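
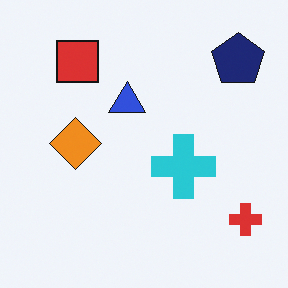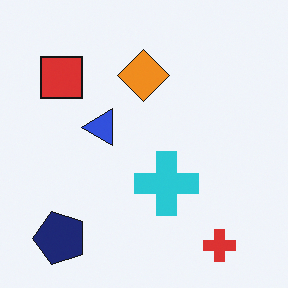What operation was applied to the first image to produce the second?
It was transposed (reflected across the top-left ↔ bottom-right diagonal).

Shapes have swapped their row and column positions — what was in the top-right is now in the bottom-left — a diagonal reflection.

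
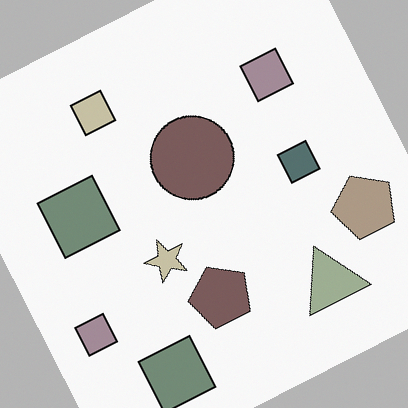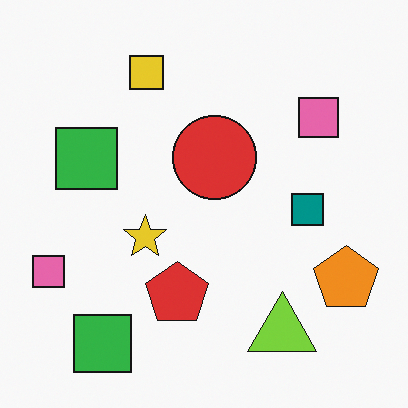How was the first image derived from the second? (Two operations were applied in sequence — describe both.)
It was rotated counter-clockwise by a moderate amount, then made much more muted (saturation change).

Every shape is tilted by the same angle and the image corners show triangular fill wedges — a whole-image rotation by a non-right angle. All colors are more muted and greyish — a global saturation change.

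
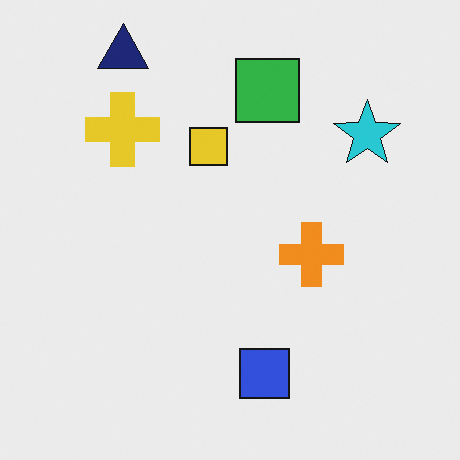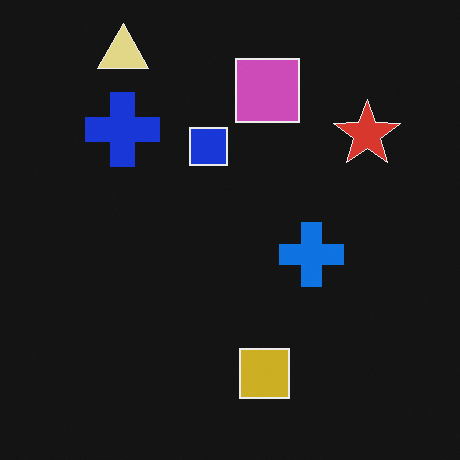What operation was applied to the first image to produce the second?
It was color-inverted (negative).

The light background has become dark and every shape's color is its complement — a photographic negative.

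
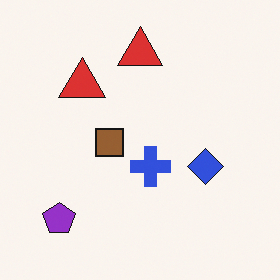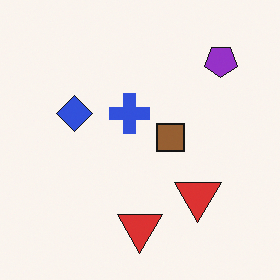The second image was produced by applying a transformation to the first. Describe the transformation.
The transformation is: rotated 180°.

The purple pentagon sits in the bottom-left of the first image and the top-right of the second — consistent with a whole-image 180° rotation.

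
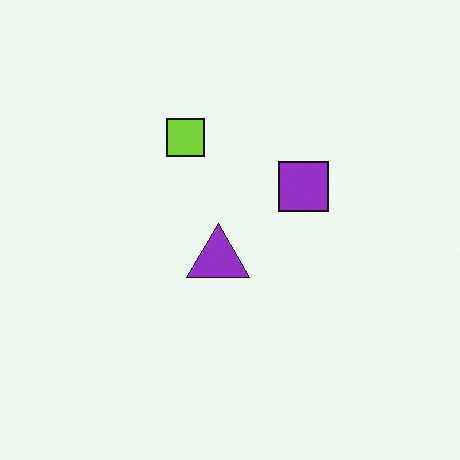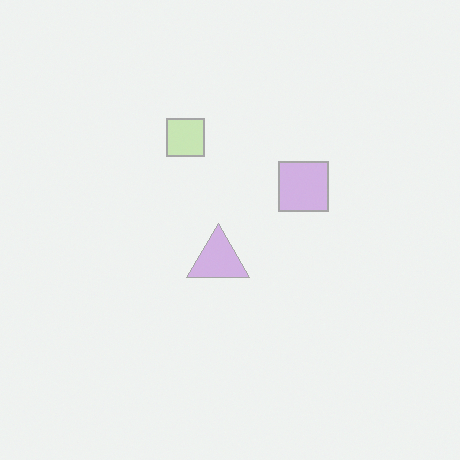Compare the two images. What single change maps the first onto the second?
This is the original image washed out (contrast reduced).

Tones are pushed toward mid-grey across the whole image — a global contrast change.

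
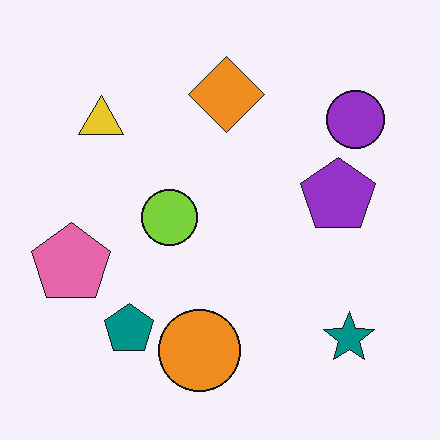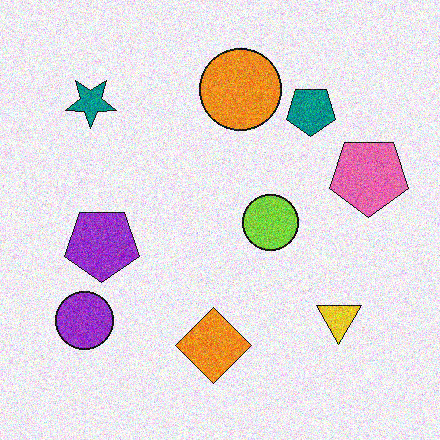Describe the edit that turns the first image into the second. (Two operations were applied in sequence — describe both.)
The second image is the first degraded with visible gaussian noise, then rotated 180°.

Random speckle covers the whole image, including the flat background. The teal star sits in the bottom-right of the first image and the top-left of the second — consistent with a whole-image 180° rotation.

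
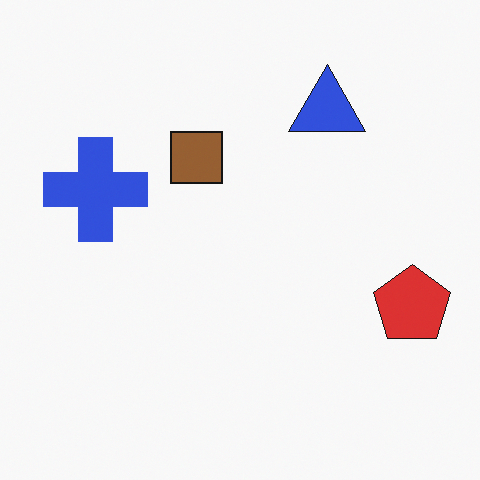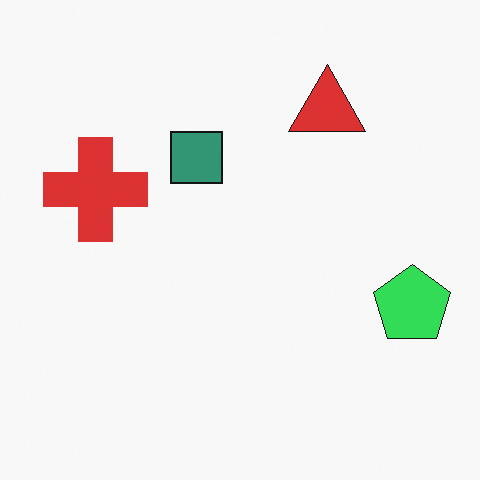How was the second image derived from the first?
The second image is the first hue-shifted noticeably.

Every shape's color has rotated by the same amount around the hue wheel — a uniform hue shift.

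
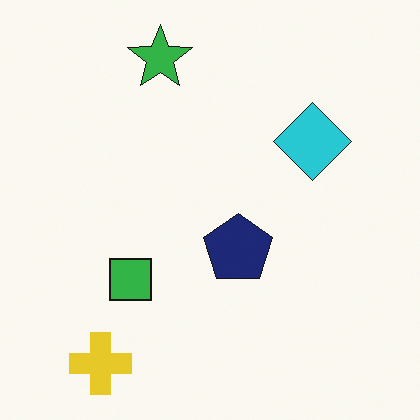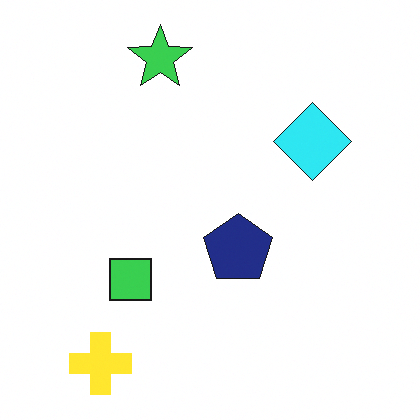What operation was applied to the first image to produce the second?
The transformation is: slightly brightened.

Every pixel — background and shapes alike — is uniformly brightened.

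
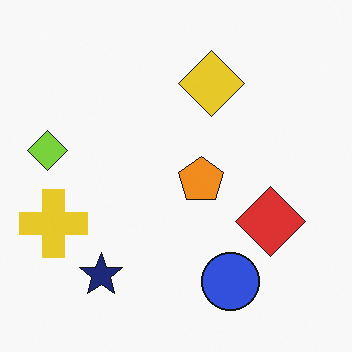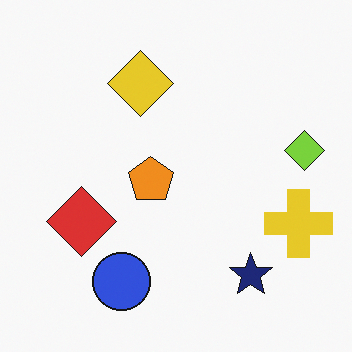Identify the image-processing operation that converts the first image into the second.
The image was flipped horizontally (left ↔ right).

The lime diamond is in the left of the first image and the right of the second — shapes on opposite sides of the vertical midline have swapped in a mirror flip.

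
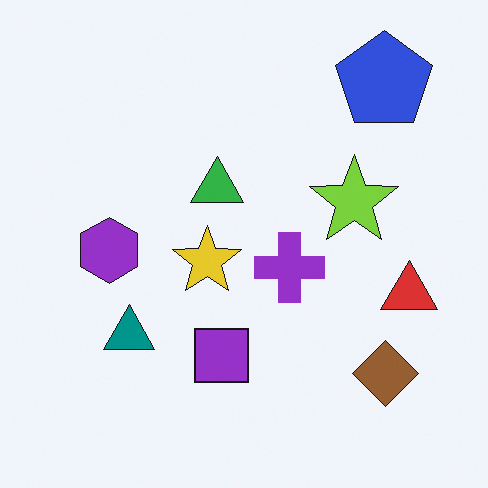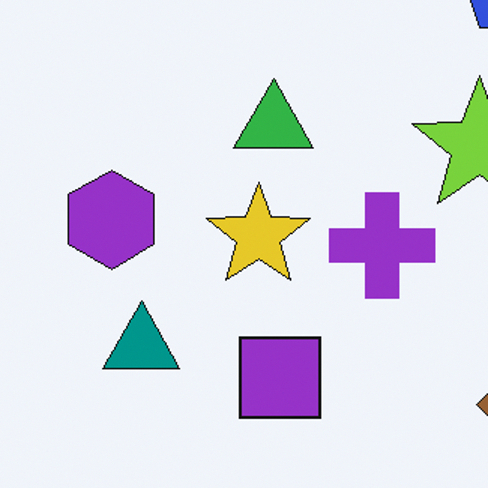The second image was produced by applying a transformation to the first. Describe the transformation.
This is the original image cropped to a modestly smaller region and rescaled.

The visible shapes are larger and the field of view is narrower; shapes near the original edges may be partly or wholly outside the frame — a crop-and-rescale.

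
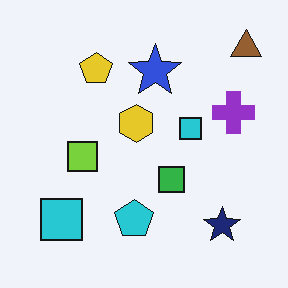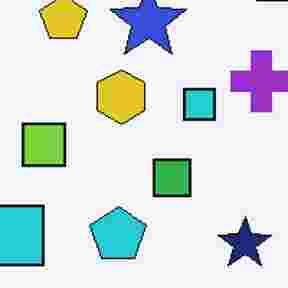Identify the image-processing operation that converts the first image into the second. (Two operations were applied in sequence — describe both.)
This is the original image cropped slightly and scaled back up, then degraded with heavy JPEG compression.

The visible shapes are larger and the field of view is narrower; shapes near the original edges may be partly or wholly outside the frame — a crop-and-rescale. Blocky 8×8 compression artifacts appear around shape edges and the flat background shows ringing — characteristic JPEG degradation.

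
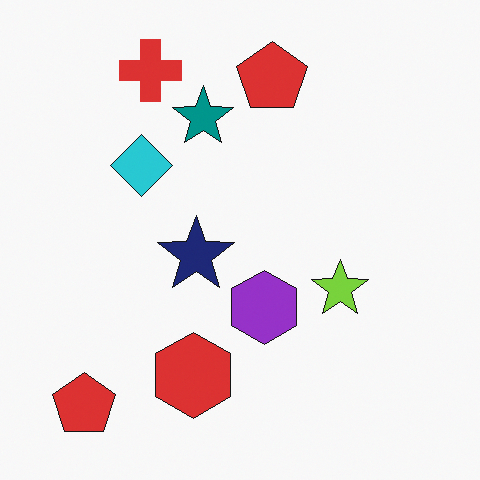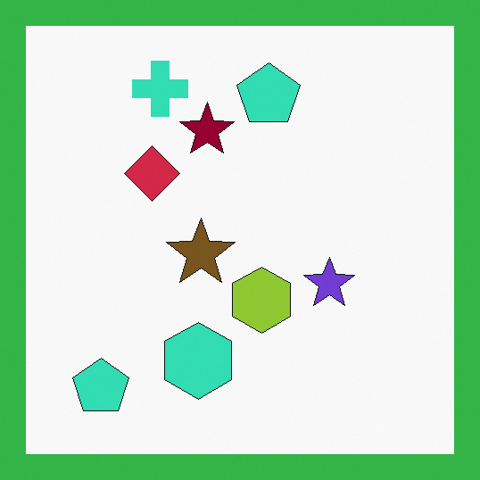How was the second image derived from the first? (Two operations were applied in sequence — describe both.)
It was hue-shifted by a large amount, then framed with a green border.

Every shape's color has rotated by the same amount around the hue wheel — a uniform hue shift. A solid green frame runs around the edge of the second image, with the content slightly shrunk inside it.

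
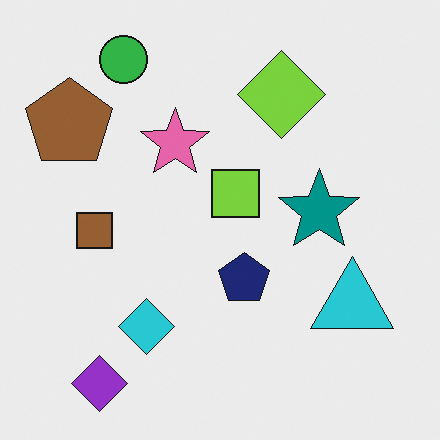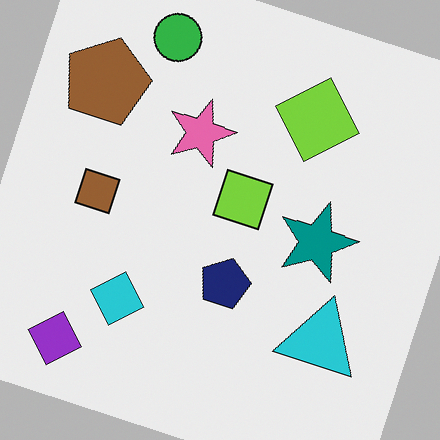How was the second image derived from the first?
It was rotated clockwise by a clearly visible amount.

Every shape is tilted by the same angle and the image corners show triangular fill wedges — a whole-image rotation by a non-right angle.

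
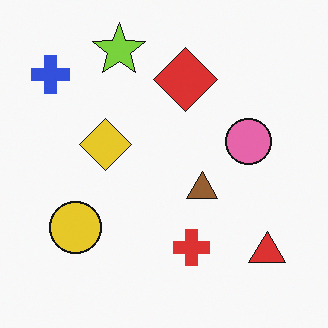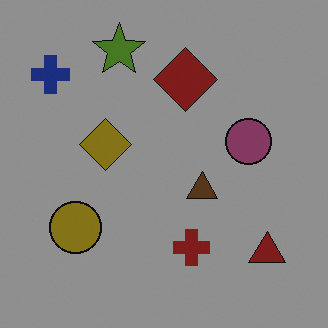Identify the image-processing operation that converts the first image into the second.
The image was noticeably darkened.

Every pixel — background and shapes alike — is uniformly darkened.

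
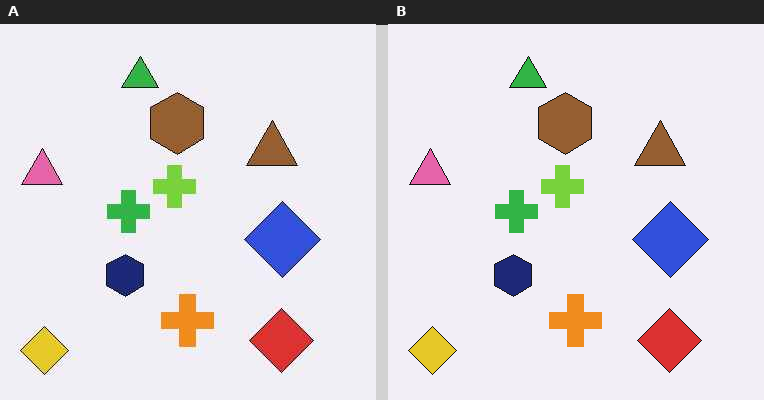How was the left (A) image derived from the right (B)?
The image was given moderate JPEG compression.

Blocky 8×8 compression artifacts appear around shape edges and the flat background shows ringing — characteristic JPEG degradation.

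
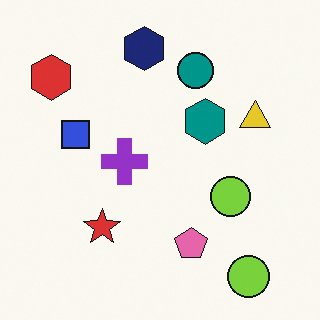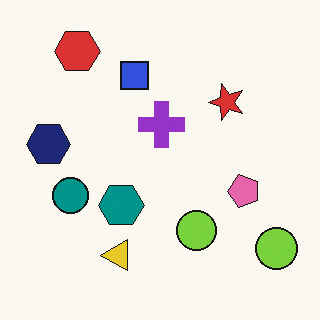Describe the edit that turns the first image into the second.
It was transposed (reflected across the top-left ↔ bottom-right diagonal).

Shapes have swapped their row and column positions — what was in the top-right is now in the bottom-left — a diagonal reflection.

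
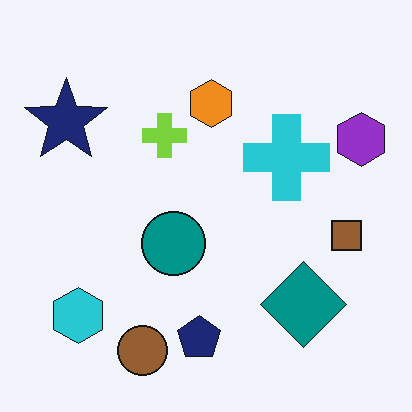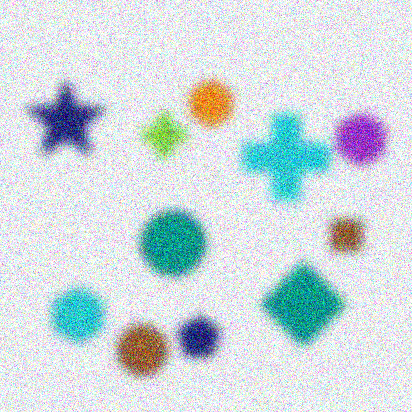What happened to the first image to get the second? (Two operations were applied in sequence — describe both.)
It was strongly gaussian-blurred, then degraded with a thick layer of grain.

Shape edges and outlines are uniformly softened across the whole image. Random speckle covers the whole image, including the flat background.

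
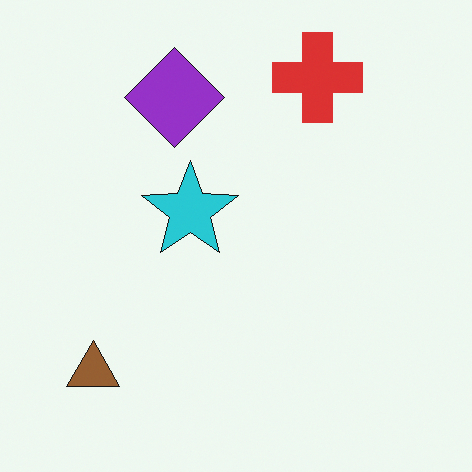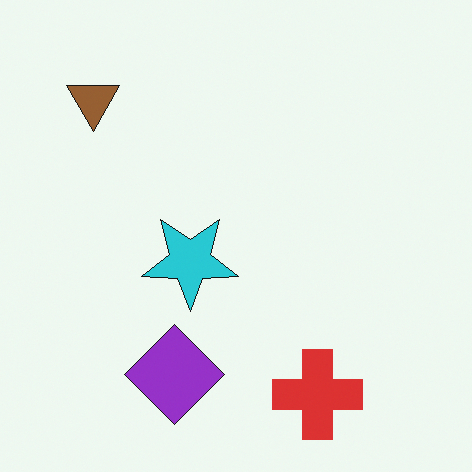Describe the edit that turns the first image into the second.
It was flipped vertically (top ↔ bottom).

The red cross is in the top-right of the first image and the bottom-right of the second — shapes on opposite sides of the horizontal midline have swapped in a mirror flip.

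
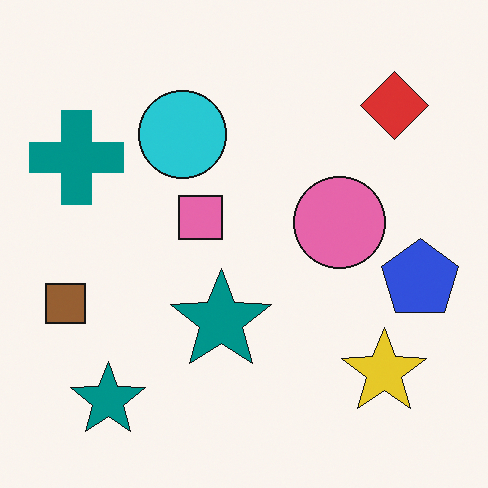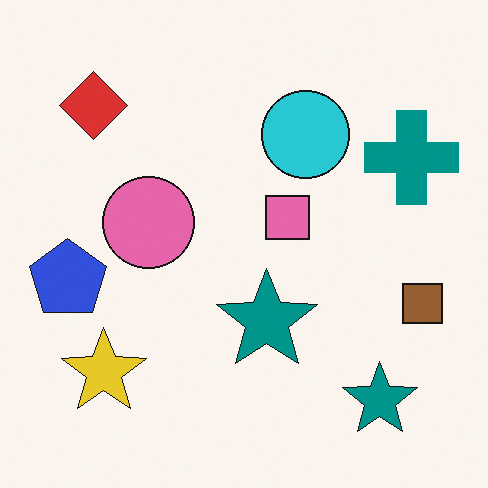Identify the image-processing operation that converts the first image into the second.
The second image is the first flipped horizontally (left ↔ right).

The brown square is in the left of the first image and the right of the second — shapes on opposite sides of the vertical midline have swapped in a mirror flip.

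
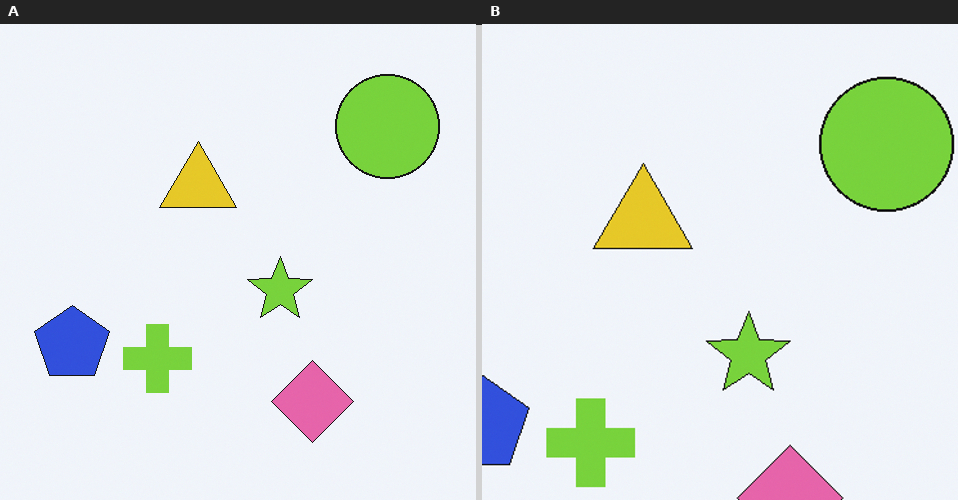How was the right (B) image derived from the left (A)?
It was cropped slightly and scaled back up.

The visible shapes are larger and the field of view is narrower; shapes near the original edges may be partly or wholly outside the frame — a crop-and-rescale.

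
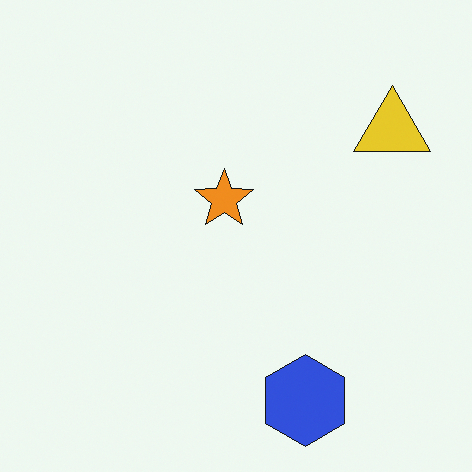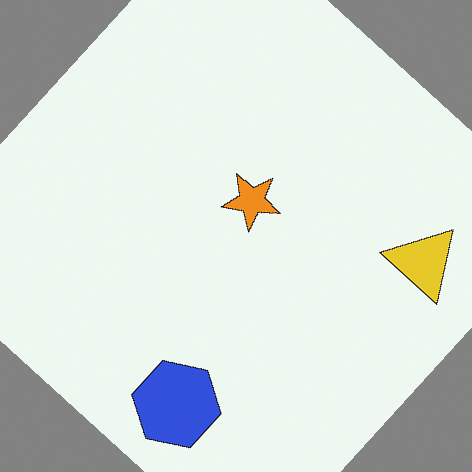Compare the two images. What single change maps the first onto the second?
The image was rotated clockwise by a large amount — several tens of degrees.

Every shape is tilted by the same angle and the image corners show triangular fill wedges — a whole-image rotation by a non-right angle.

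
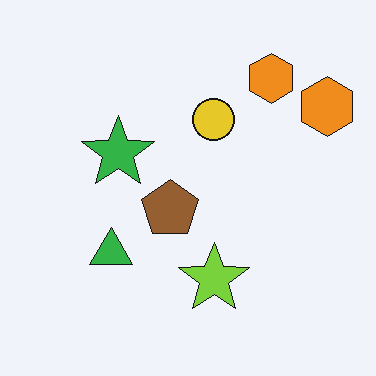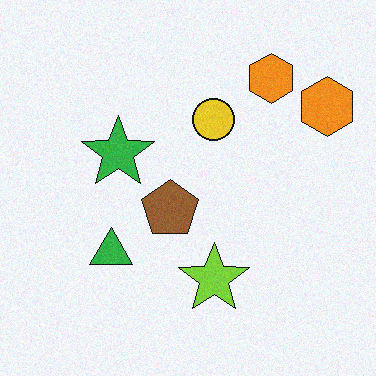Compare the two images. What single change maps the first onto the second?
It was degraded with a light layer of grain.

Random speckle covers the whole image, including the flat background.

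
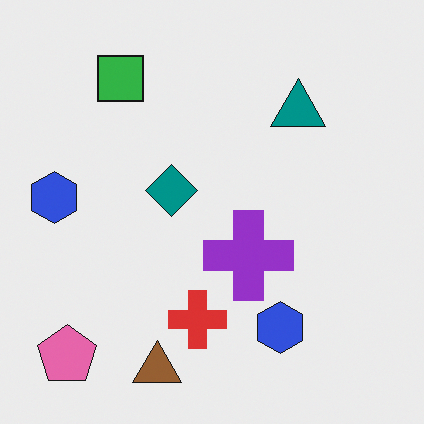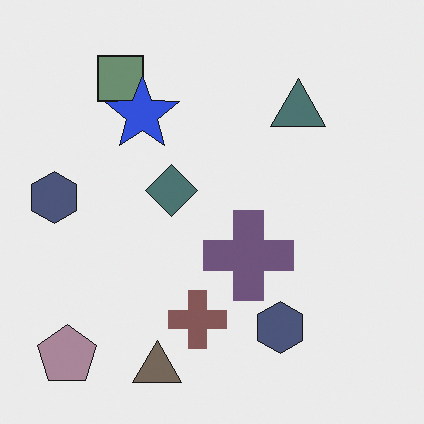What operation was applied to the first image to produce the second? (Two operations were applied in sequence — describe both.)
The image was made much more muted (saturation change), then overlaid with an additional blue star.

All colors are more muted and greyish — a global saturation change. A blue star appears in the second image that is absent from the first.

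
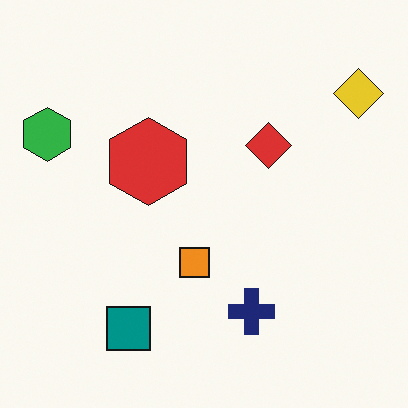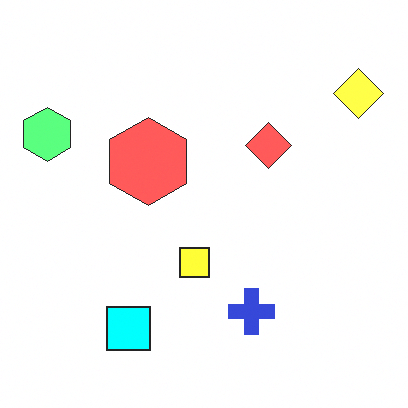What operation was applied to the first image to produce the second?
Substantially brightened.

Every pixel — background and shapes alike — is uniformly brightened.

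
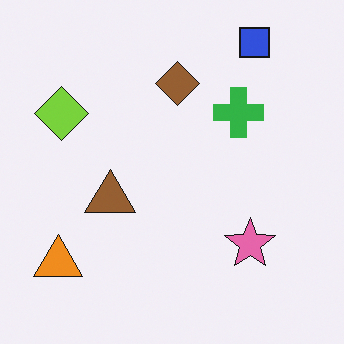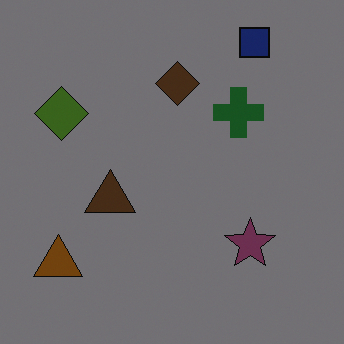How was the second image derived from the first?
The image was substantially darkened.

Every pixel — background and shapes alike — is uniformly darkened.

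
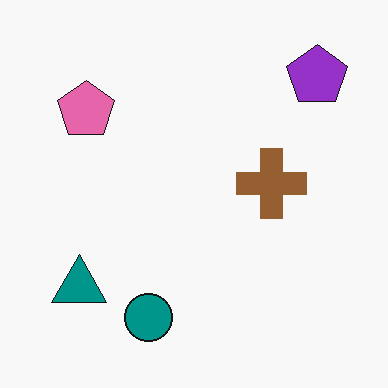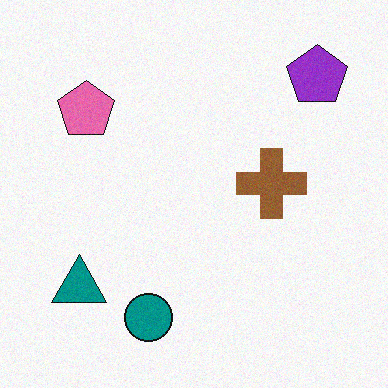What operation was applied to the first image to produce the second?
This is the original image degraded with a light layer of grain.

Random speckle covers the whole image, including the flat background.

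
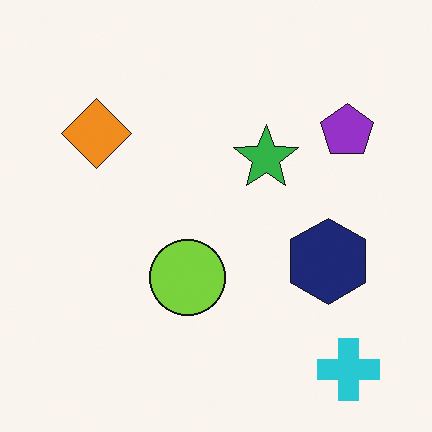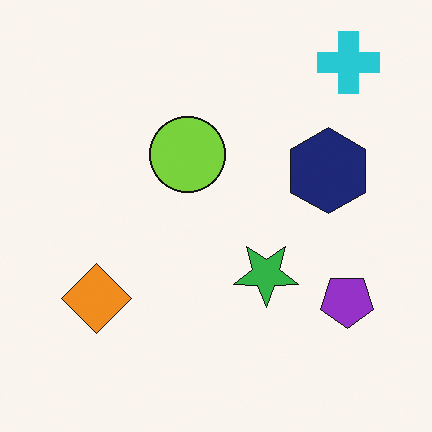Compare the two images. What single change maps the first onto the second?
The transformation is: flipped vertically (top ↔ bottom).

The cyan cross is in the bottom-right of the first image and the top-right of the second — shapes on opposite sides of the horizontal midline have swapped in a mirror flip.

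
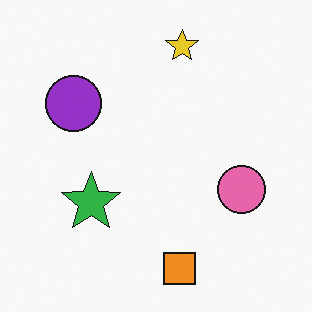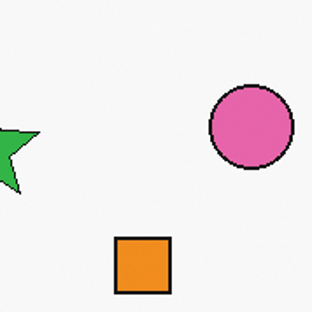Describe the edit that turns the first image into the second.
The transformation is: cropped to a noticeably smaller region and rescaled.

The visible shapes are larger and the field of view is narrower; shapes near the original edges may be partly or wholly outside the frame — a crop-and-rescale.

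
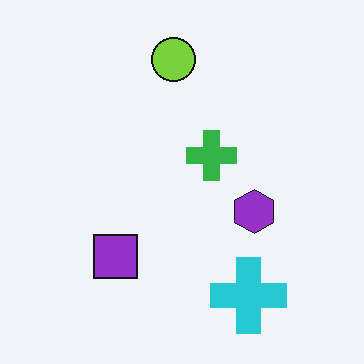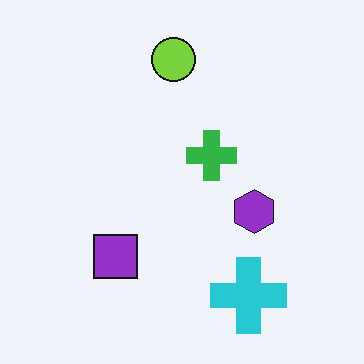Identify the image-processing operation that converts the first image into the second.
It was JPEG-compressed with visible artifacts.

Blocky 8×8 compression artifacts appear around shape edges and the flat background shows ringing — characteristic JPEG degradation.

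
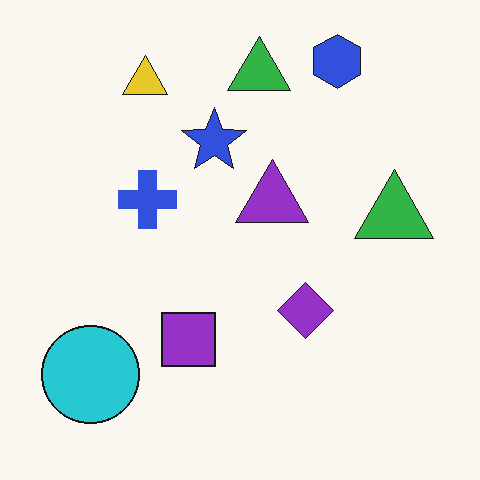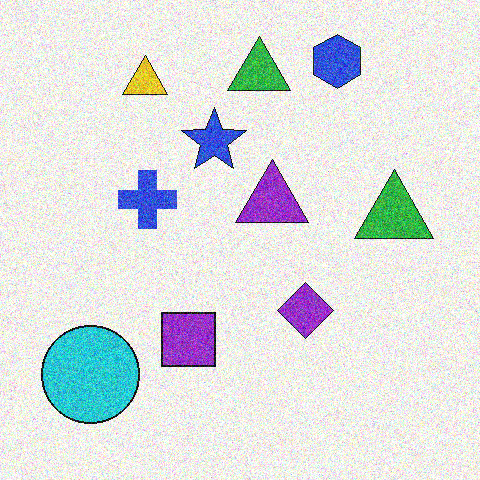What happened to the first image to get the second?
The image was degraded with heavy additive noise.

Random speckle covers the whole image, including the flat background.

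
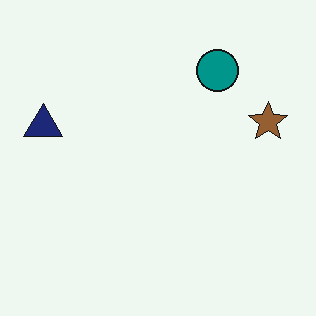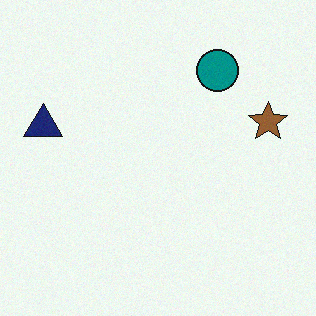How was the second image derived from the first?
This is the original image degraded with light additive noise.

Random speckle covers the whole image, including the flat background.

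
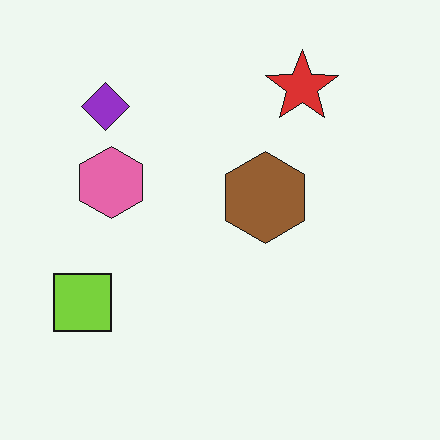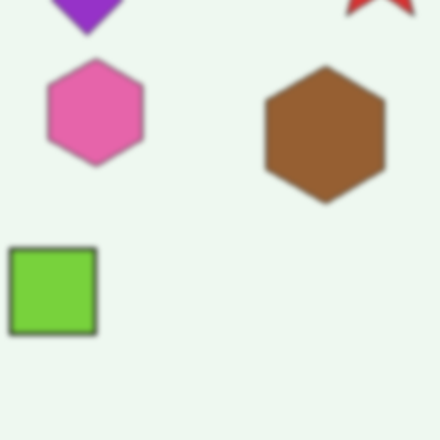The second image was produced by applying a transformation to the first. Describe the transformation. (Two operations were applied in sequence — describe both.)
Lightly blurred, then cropped to a modestly smaller region and rescaled.

Shape edges and outlines are uniformly softened across the whole image. The visible shapes are larger and the field of view is narrower; shapes near the original edges may be partly or wholly outside the frame — a crop-and-rescale.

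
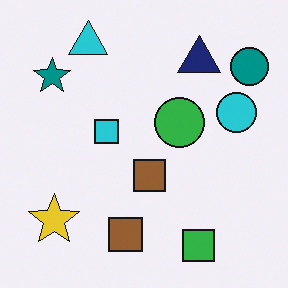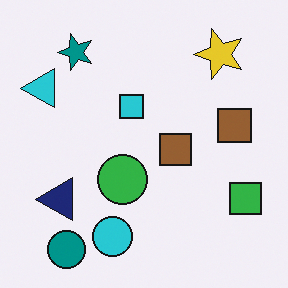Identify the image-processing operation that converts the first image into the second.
This is the original image transposed (reflected across the top-left ↔ bottom-right diagonal).

Shapes have swapped their row and column positions — what was in the top-right is now in the bottom-left — a diagonal reflection.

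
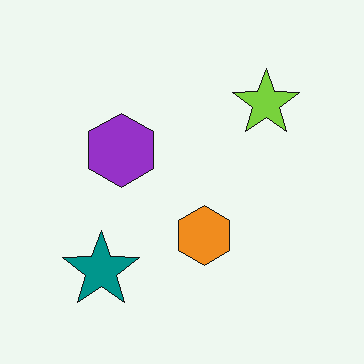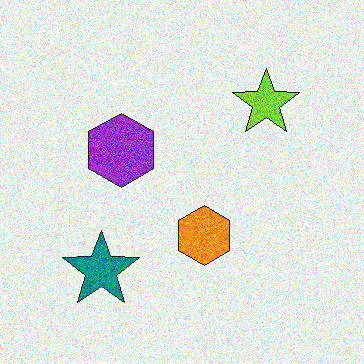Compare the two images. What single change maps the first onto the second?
It was degraded with heavy additive noise.

Random speckle covers the whole image, including the flat background.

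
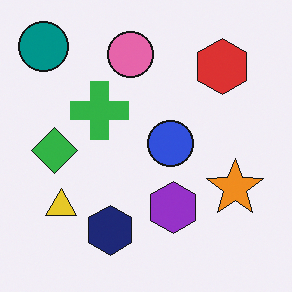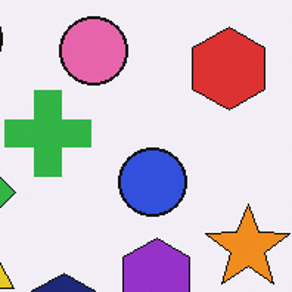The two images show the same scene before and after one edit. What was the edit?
The second image is the first cropped slightly and scaled back up.

The visible shapes are larger and the field of view is narrower; shapes near the original edges may be partly or wholly outside the frame — a crop-and-rescale.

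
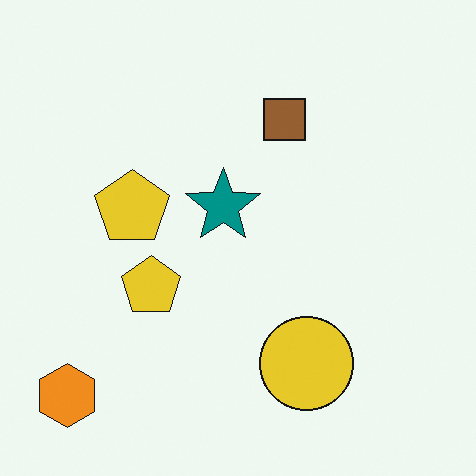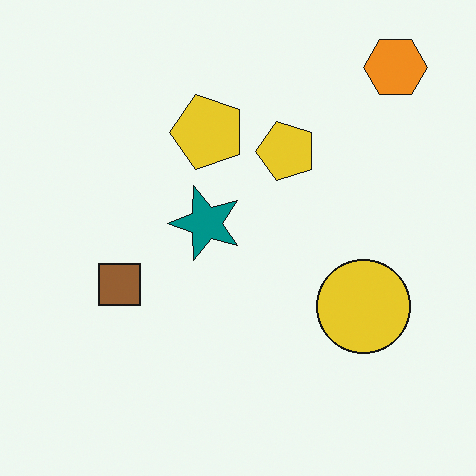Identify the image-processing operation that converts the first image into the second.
It was transposed (reflected across the top-left ↔ bottom-right diagonal).

Shapes have swapped their row and column positions — what was in the top-right is now in the bottom-left — a diagonal reflection.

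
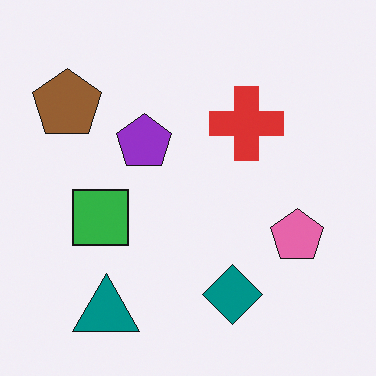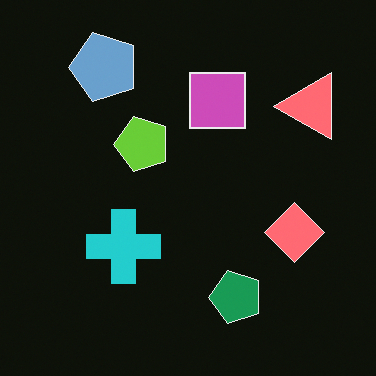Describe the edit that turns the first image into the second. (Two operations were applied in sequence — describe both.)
The transformation is: color-inverted (negative), then transposed (reflected across the top-left ↔ bottom-right diagonal).

The light background has become dark and every shape's color is its complement — a photographic negative. Shapes have swapped their row and column positions — what was in the top-right is now in the bottom-left — a diagonal reflection.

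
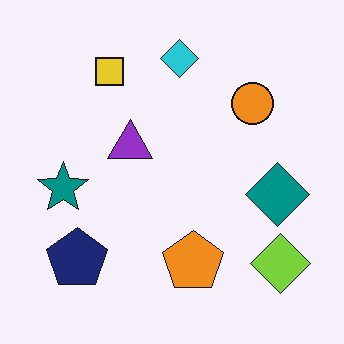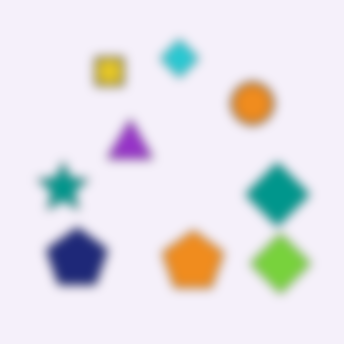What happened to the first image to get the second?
This is the original image strongly gaussian-blurred.

Shape edges and outlines are uniformly softened across the whole image.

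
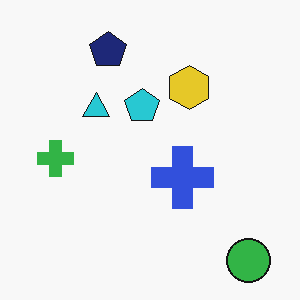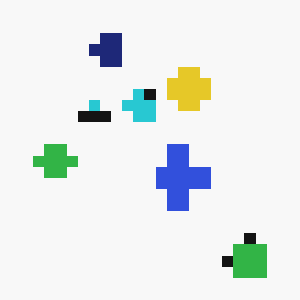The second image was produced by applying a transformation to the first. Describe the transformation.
The second image is the first heavily pixelated into large blocks.

Shapes are reduced to large square blocks; fine edges and outlines are lost — a downscale-then-upscale (mosaic) effect.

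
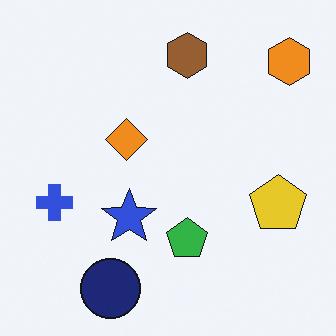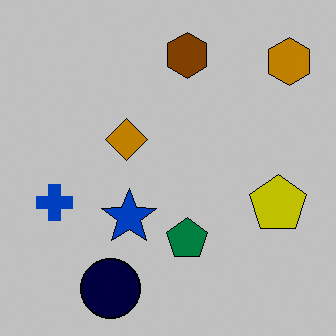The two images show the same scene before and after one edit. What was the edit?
The second image is the first heavily posterized to just a handful of flat colors.

Each flat color has snapped to a coarser quantized level — most visibly, the near-white background has dropped to a flat grey.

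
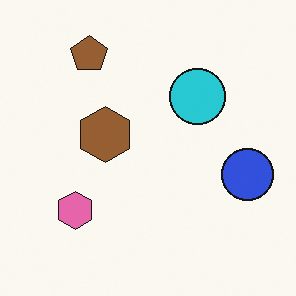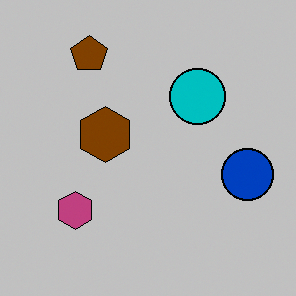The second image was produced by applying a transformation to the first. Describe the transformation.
The second image is the first aggressively posterized.

Each flat color has snapped to a coarser quantized level — most visibly, the near-white background has dropped to a flat grey.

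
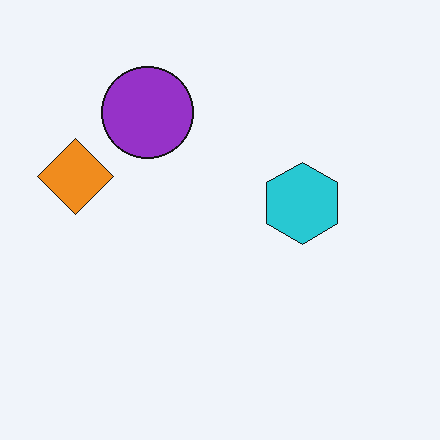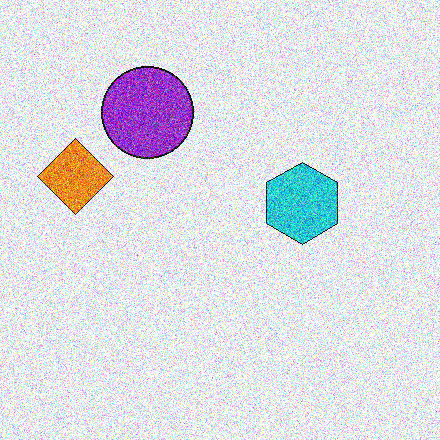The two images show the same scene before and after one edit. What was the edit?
The second image is the first degraded with heavy additive noise.

Random speckle covers the whole image, including the flat background.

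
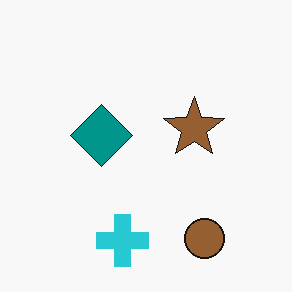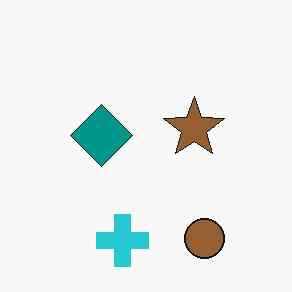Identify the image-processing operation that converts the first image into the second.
It was JPEG-compressed with visible artifacts.

Blocky 8×8 compression artifacts appear around shape edges and the flat background shows ringing — characteristic JPEG degradation.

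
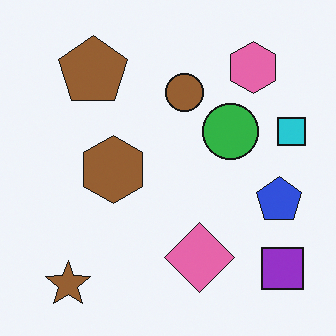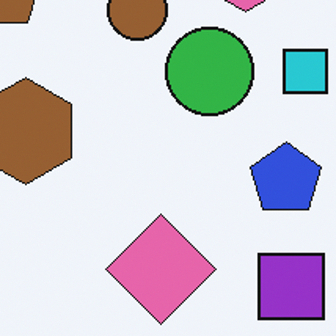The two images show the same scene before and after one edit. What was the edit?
The transformation is: cropped to a modestly smaller region and rescaled.

The visible shapes are larger and the field of view is narrower; shapes near the original edges may be partly or wholly outside the frame — a crop-and-rescale.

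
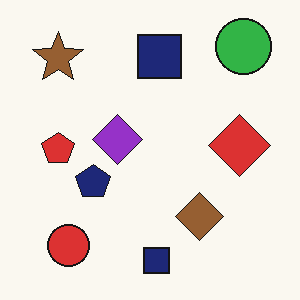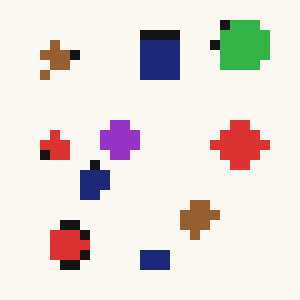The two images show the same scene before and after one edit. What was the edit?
This is the original image heavily pixelated into large blocks.

Shapes are reduced to large square blocks; fine edges and outlines are lost — a downscale-then-upscale (mosaic) effect.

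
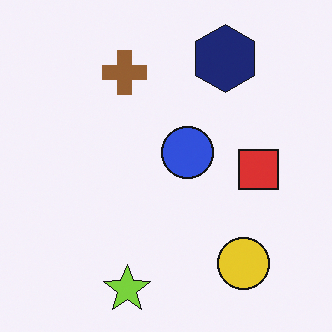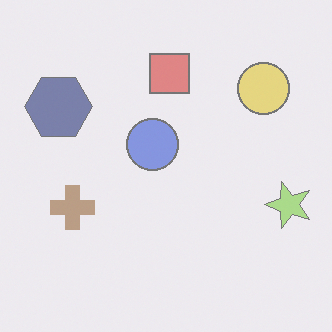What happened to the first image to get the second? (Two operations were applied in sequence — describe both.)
It was washed out (contrast reduced), then rotated 90° counter-clockwise.

Tones are pushed toward mid-grey across the whole image — a global contrast change. The lime star sits in the bottom of the first image and the right of the second — consistent with a whole-image 90° counter-clockwise rotation.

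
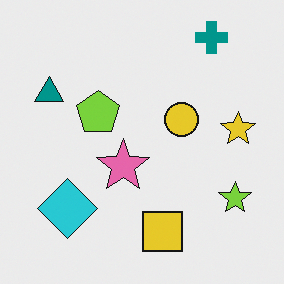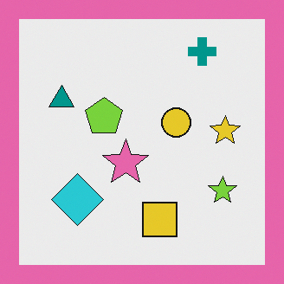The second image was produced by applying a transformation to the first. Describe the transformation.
The transformation is: framed with a pink border.

A solid pink frame runs around the edge of the second image, with the content slightly shrunk inside it.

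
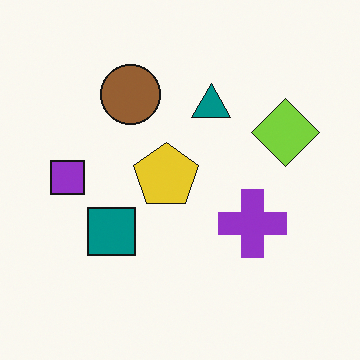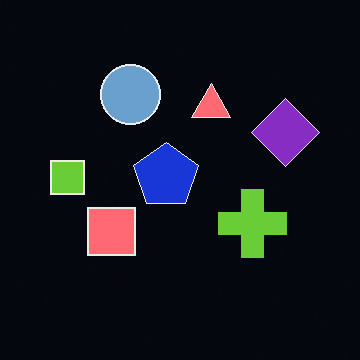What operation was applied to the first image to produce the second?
The image was color-inverted (negative).

The light background has become dark and every shape's color is its complement — a photographic negative.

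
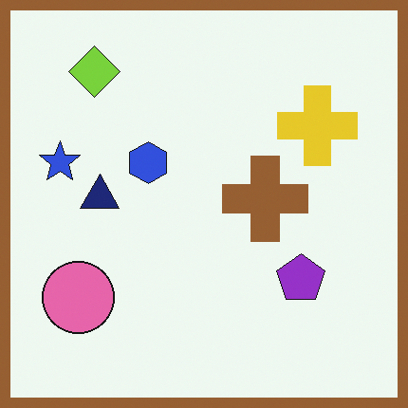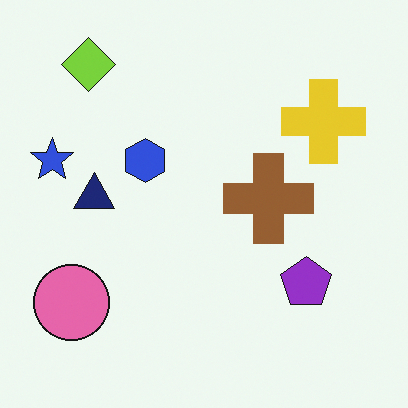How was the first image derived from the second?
The image was framed with a brown border.

A solid brown frame runs around the edge of the first image, with the content slightly shrunk inside it.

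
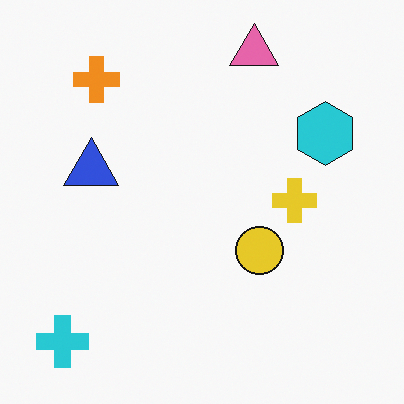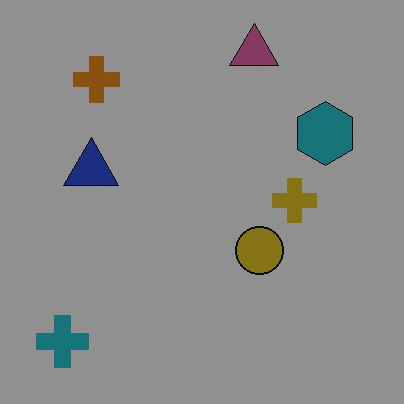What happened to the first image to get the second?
Noticeably darkened.

Every pixel — background and shapes alike — is uniformly darkened.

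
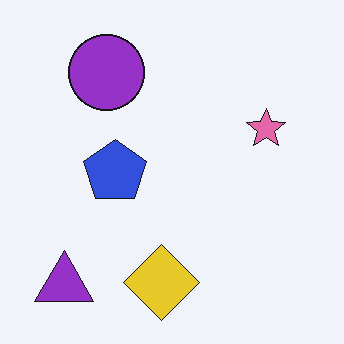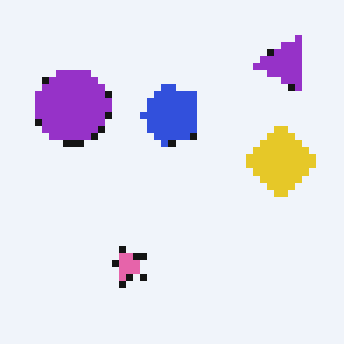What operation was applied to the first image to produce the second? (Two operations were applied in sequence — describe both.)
It was transposed (reflected across the top-left ↔ bottom-right diagonal), then moderately pixelated.

Shapes have swapped their row and column positions — what was in the top-right is now in the bottom-left — a diagonal reflection. Shapes are reduced to large square blocks; fine edges and outlines are lost — a downscale-then-upscale (mosaic) effect.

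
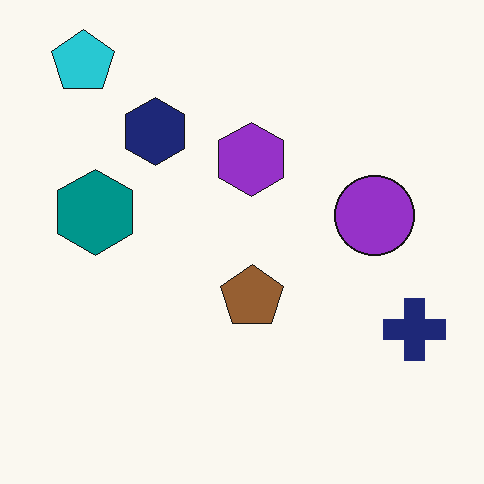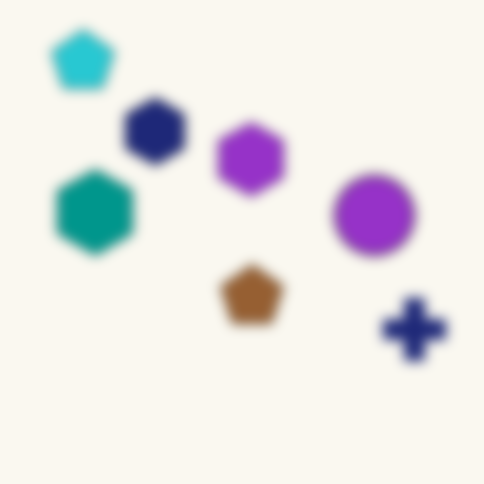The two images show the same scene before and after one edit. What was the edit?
The image was heavily blurred.

Shape edges and outlines are uniformly softened across the whole image.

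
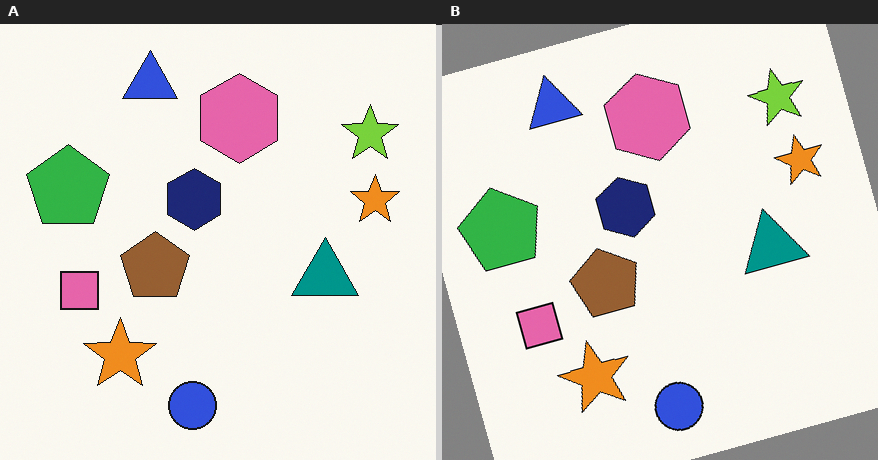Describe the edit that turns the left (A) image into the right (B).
It was rotated counter-clockwise by a moderate amount.

Every shape is tilted by the same angle and the image corners show triangular fill wedges — a whole-image rotation by a non-right angle.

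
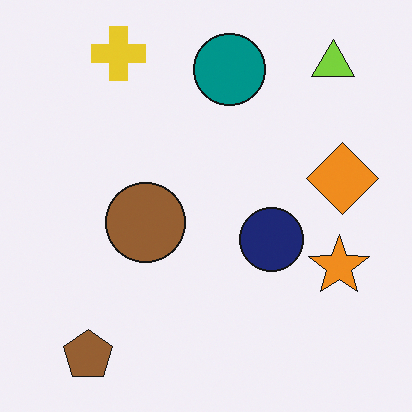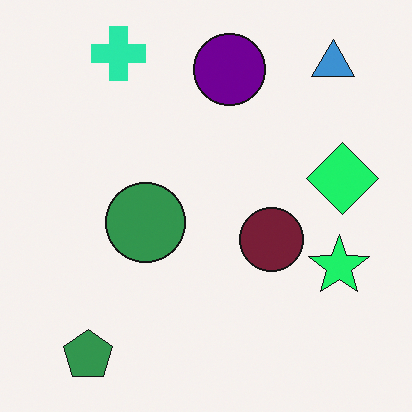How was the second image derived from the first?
This is the original image hue-shifted by a moderate amount.

Every shape's color has rotated by the same amount around the hue wheel — a uniform hue shift.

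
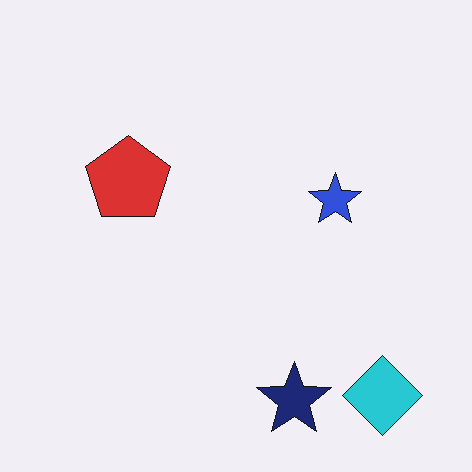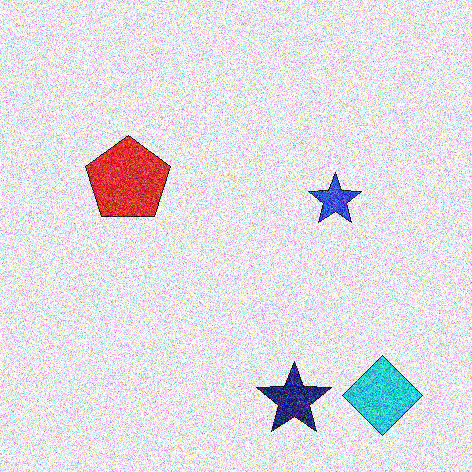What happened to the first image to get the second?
Degraded with strong gaussian noise.

Random speckle covers the whole image, including the flat background.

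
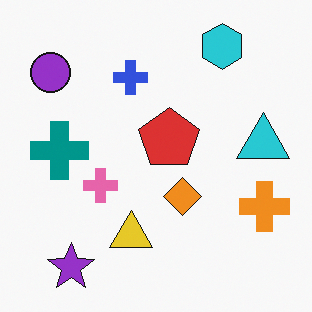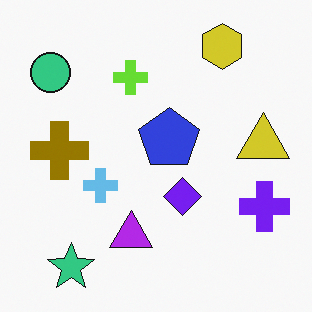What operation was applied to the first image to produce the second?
It was hue-shifted by a large amount.

Every shape's color has rotated by the same amount around the hue wheel — a uniform hue shift.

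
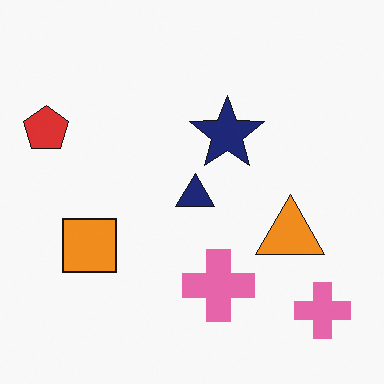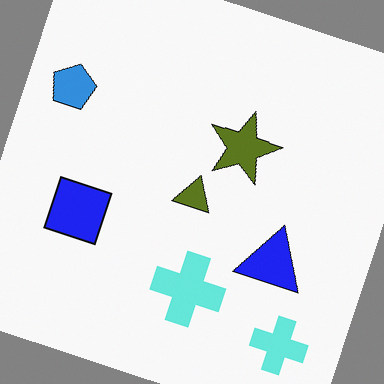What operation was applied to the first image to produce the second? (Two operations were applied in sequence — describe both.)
The image was hue-shifted through roughly half the color wheel, then rotated clockwise by a clearly visible amount.

Every shape's color has rotated by the same amount around the hue wheel — a uniform hue shift. Every shape is tilted by the same angle and the image corners show triangular fill wedges — a whole-image rotation by a non-right angle.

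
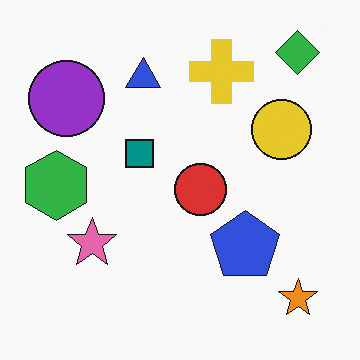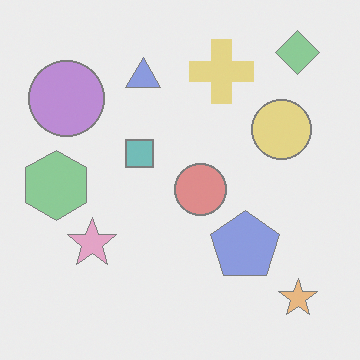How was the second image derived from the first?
Given much lower contrast.

Tones are pushed toward mid-grey across the whole image — a global contrast change.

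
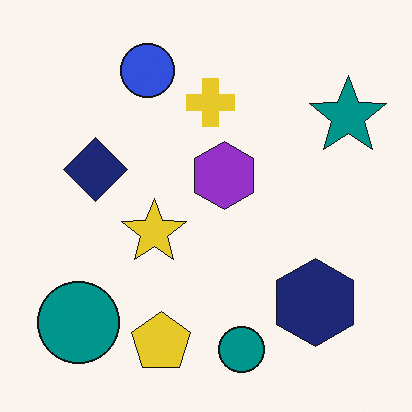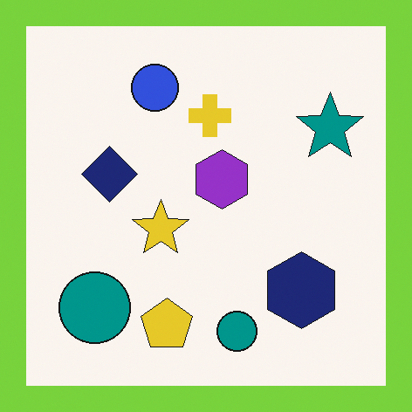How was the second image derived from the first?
It was framed with a lime border.

A solid lime frame runs around the edge of the second image, with the content slightly shrunk inside it.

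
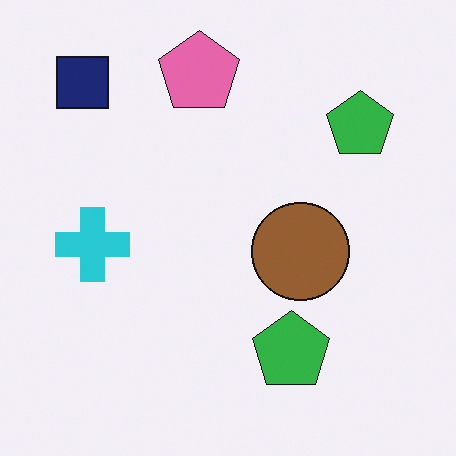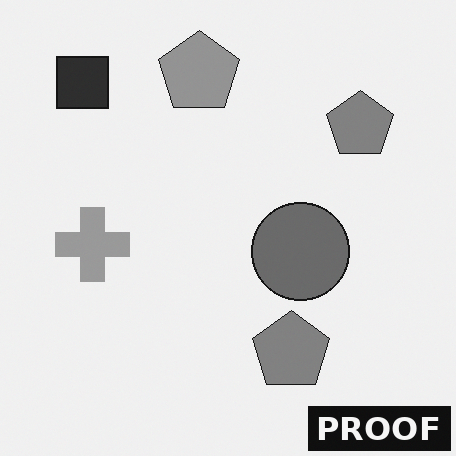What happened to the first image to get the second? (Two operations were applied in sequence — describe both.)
The image was converted to grayscale, then watermarked with the text "PROOF" in the lower-right corner.

All color is removed — every shape is now a shade of grey. A dark label reading "PROOF" appears in the lower-right corner.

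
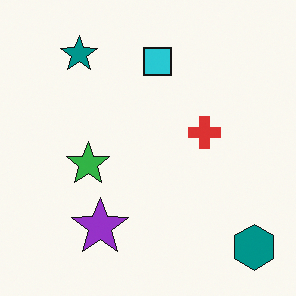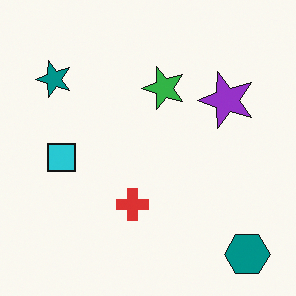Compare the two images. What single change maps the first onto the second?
This is the original image transposed (reflected across the top-left ↔ bottom-right diagonal).

Shapes have swapped their row and column positions — what was in the top-right is now in the bottom-left — a diagonal reflection.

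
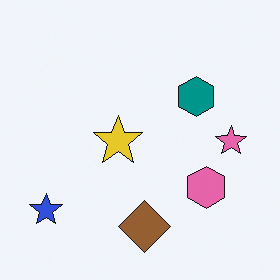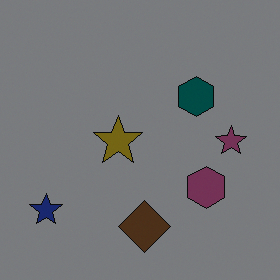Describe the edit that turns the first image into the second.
Noticeably darkened.

Every pixel — background and shapes alike — is uniformly darkened.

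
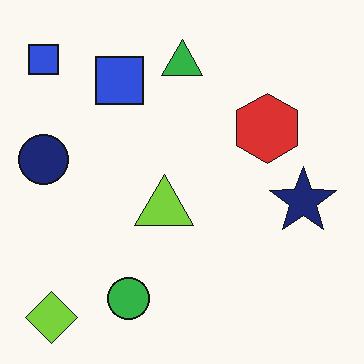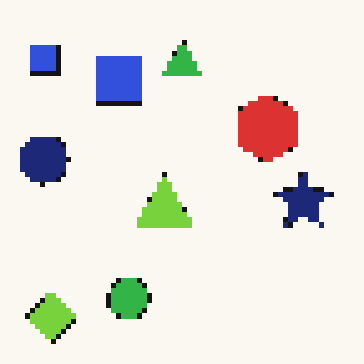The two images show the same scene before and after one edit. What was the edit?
This is the original image mildly pixelated.

Shapes are reduced to large square blocks; fine edges and outlines are lost — a downscale-then-upscale (mosaic) effect.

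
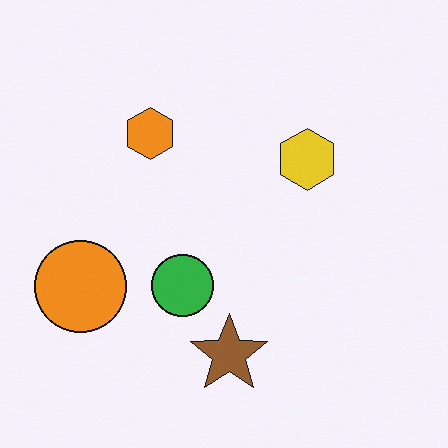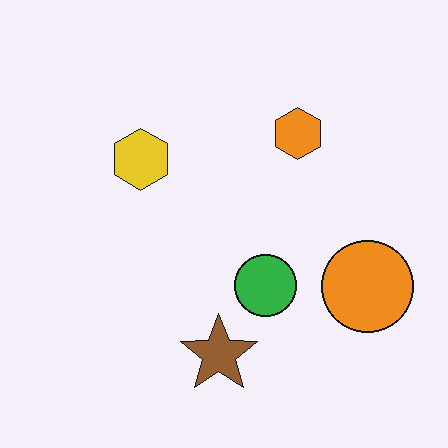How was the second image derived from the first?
The transformation is: flipped horizontally (left ↔ right).

The orange circle is in the left of the first image and the right of the second — shapes on opposite sides of the vertical midline have swapped in a mirror flip.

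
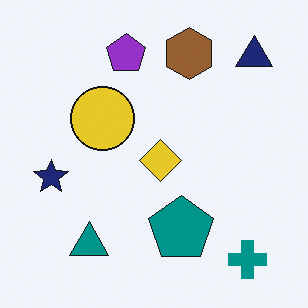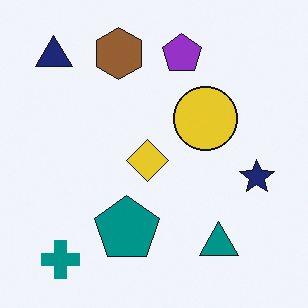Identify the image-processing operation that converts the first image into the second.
This is the original image flipped horizontally (left ↔ right).

The navy star is in the left of the first image and the right of the second — shapes on opposite sides of the vertical midline have swapped in a mirror flip.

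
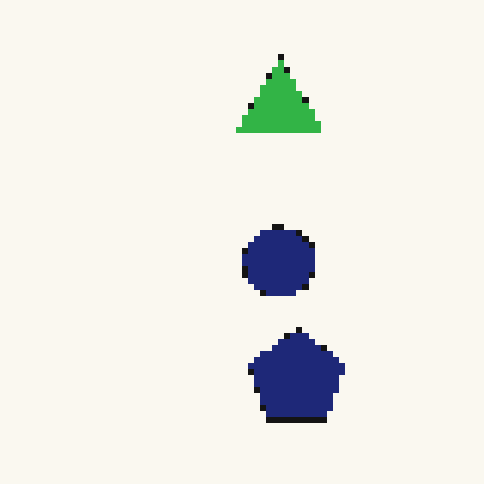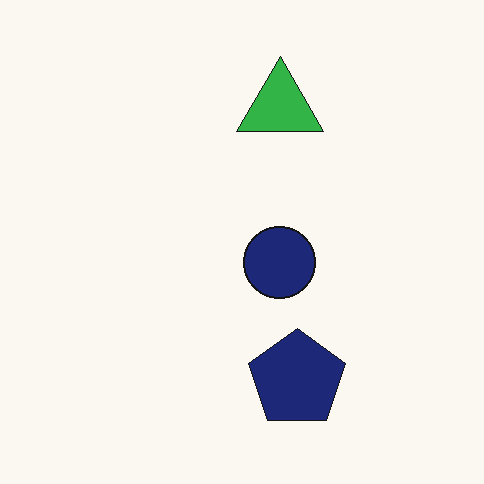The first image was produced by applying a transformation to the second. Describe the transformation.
The first image is the second moderately pixelated.

Shapes are reduced to large square blocks; fine edges and outlines are lost — a downscale-then-upscale (mosaic) effect.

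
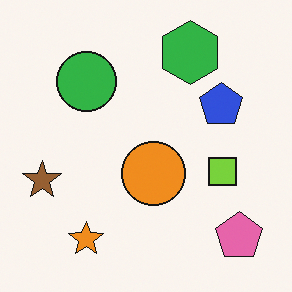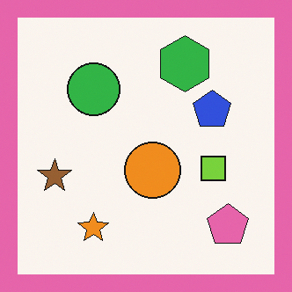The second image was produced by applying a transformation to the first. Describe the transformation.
Framed with a pink border.

A solid pink frame runs around the edge of the second image, with the content slightly shrunk inside it.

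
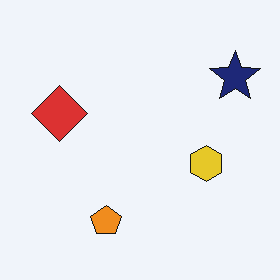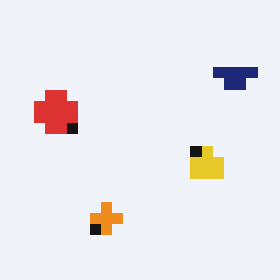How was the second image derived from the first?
This is the original image coarsely pixelated.

Shapes are reduced to large square blocks; fine edges and outlines are lost — a downscale-then-upscale (mosaic) effect.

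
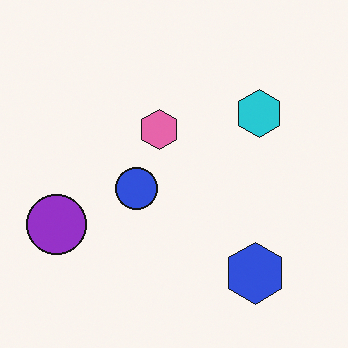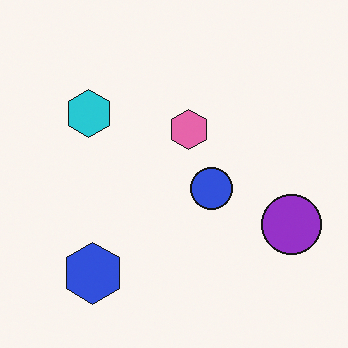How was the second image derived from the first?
The second image is the first flipped horizontally (left ↔ right).

The purple circle is in the left of the first image and the right of the second — shapes on opposite sides of the vertical midline have swapped in a mirror flip.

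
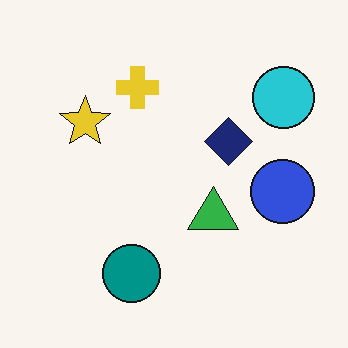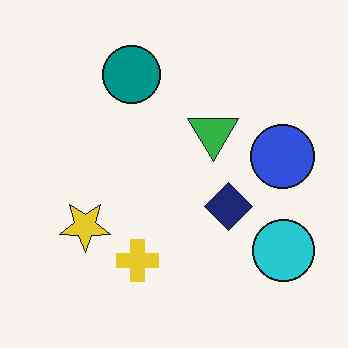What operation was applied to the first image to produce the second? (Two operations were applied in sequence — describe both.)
The image was flipped vertically (top ↔ bottom), then given moderate JPEG compression.

The teal circle is in the bottom of the first image and the top of the second — shapes on opposite sides of the horizontal midline have swapped in a mirror flip. Blocky 8×8 compression artifacts appear around shape edges and the flat background shows ringing — characteristic JPEG degradation.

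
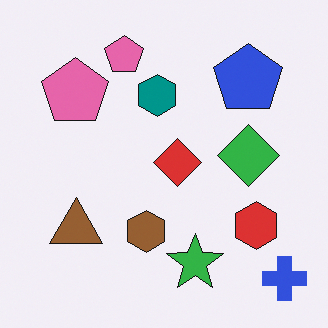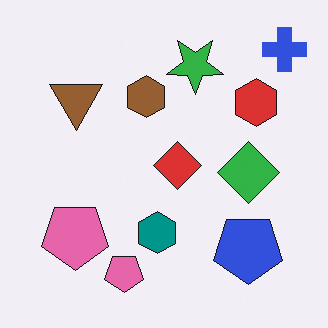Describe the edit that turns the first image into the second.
It was flipped vertically (top ↔ bottom).

The blue cross is in the bottom-right of the first image and the top-right of the second — shapes on opposite sides of the horizontal midline have swapped in a mirror flip.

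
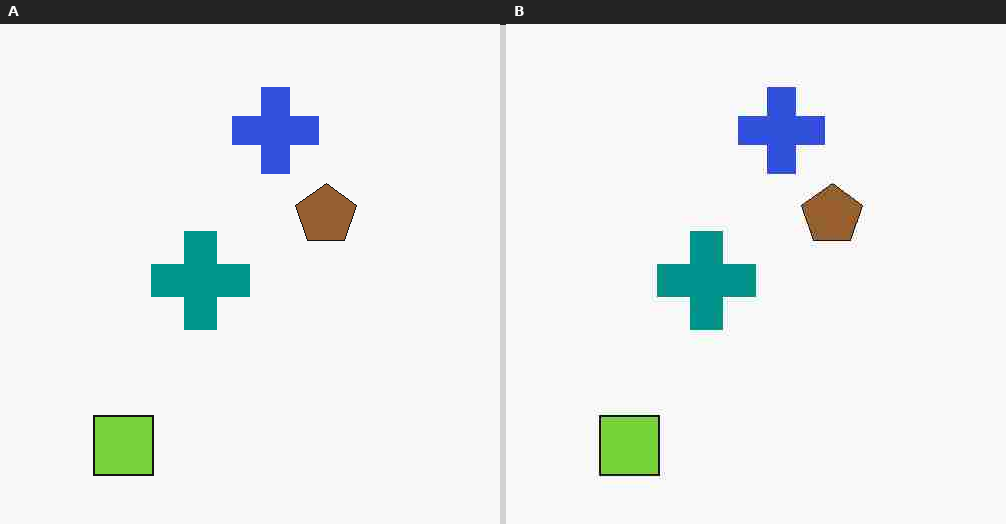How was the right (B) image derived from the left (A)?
The transformation is: degraded with heavy JPEG compression.

Blocky 8×8 compression artifacts appear around shape edges and the flat background shows ringing — characteristic JPEG degradation.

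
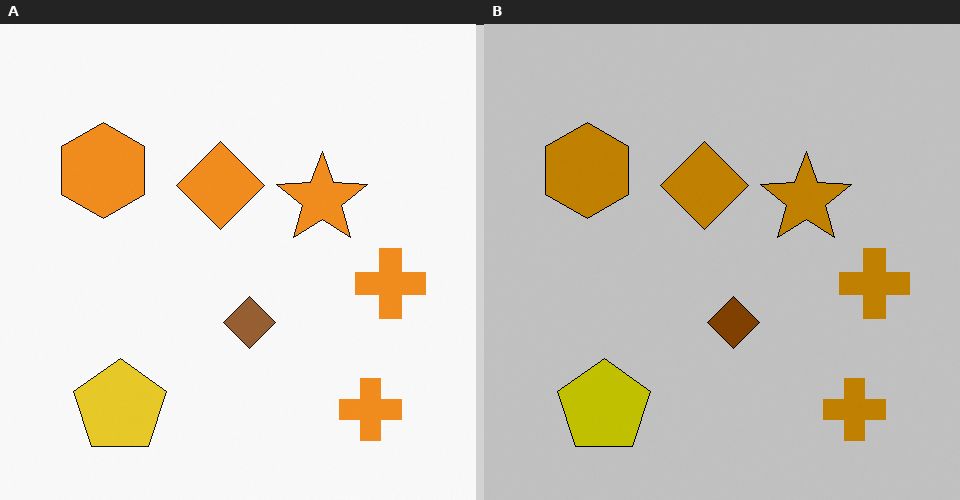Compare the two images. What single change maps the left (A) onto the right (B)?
The transformation is: aggressively posterized.

Each flat color has snapped to a coarser quantized level — most visibly, the near-white background has dropped to a flat grey.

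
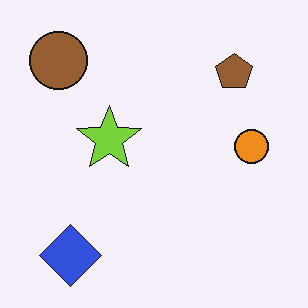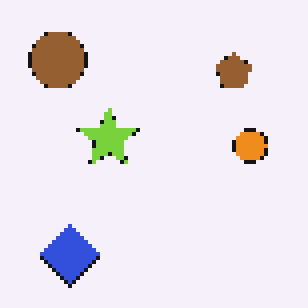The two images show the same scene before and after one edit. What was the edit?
The second image is the first mildly pixelated.

Shapes are reduced to large square blocks; fine edges and outlines are lost — a downscale-then-upscale (mosaic) effect.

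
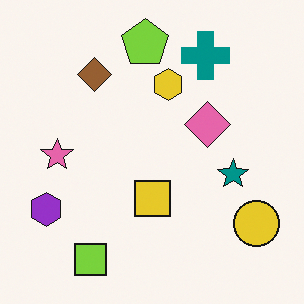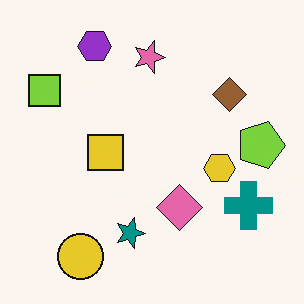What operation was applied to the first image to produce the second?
Rotated 90° clockwise.

The yellow circle sits in the bottom-right of the first image and the bottom-left of the second — consistent with a whole-image 90° clockwise rotation.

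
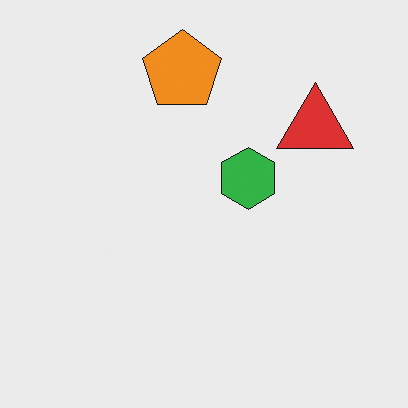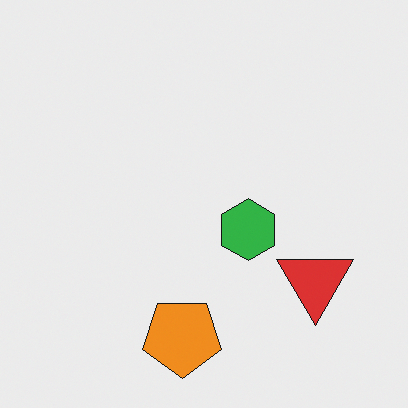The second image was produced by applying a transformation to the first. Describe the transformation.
It was flipped vertically (top ↔ bottom).

The orange pentagon is in the top of the first image and the bottom of the second — shapes on opposite sides of the horizontal midline have swapped in a mirror flip.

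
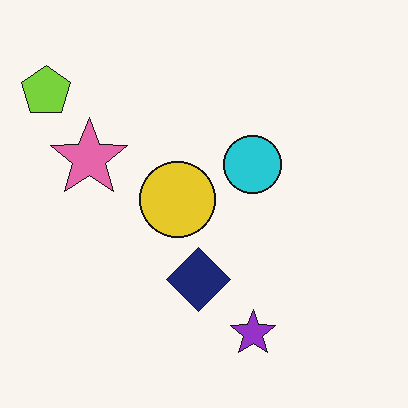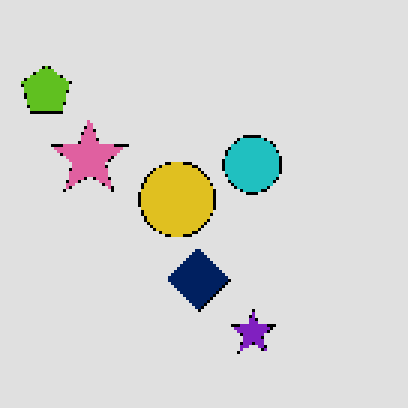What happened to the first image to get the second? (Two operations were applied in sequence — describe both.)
This is the original image moderately posterized, then mildly pixelated.

Each flat color has snapped to a coarser quantized level — most visibly, the near-white background has dropped to a flat grey. Shapes are reduced to large square blocks; fine edges and outlines are lost — a downscale-then-upscale (mosaic) effect.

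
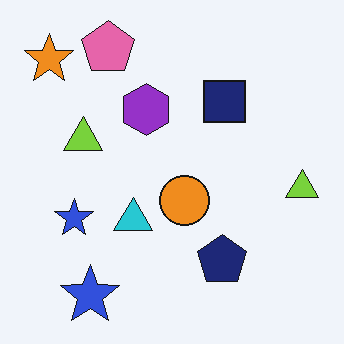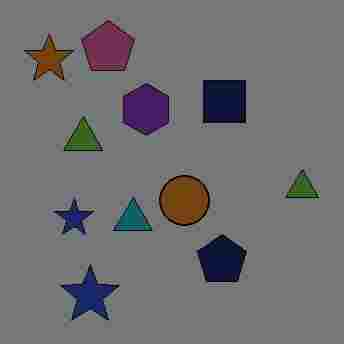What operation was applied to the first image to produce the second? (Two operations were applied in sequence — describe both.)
This is the original image noticeably darkened, then heavily JPEG-compressed with obvious blocking artifacts.

Every pixel — background and shapes alike — is uniformly darkened. Blocky 8×8 compression artifacts appear around shape edges and the flat background shows ringing — characteristic JPEG degradation.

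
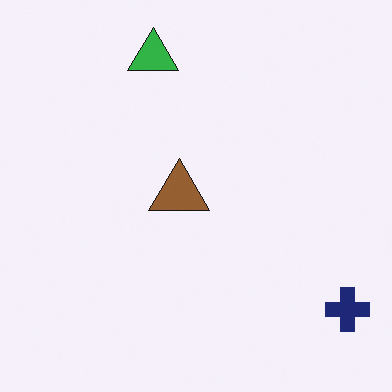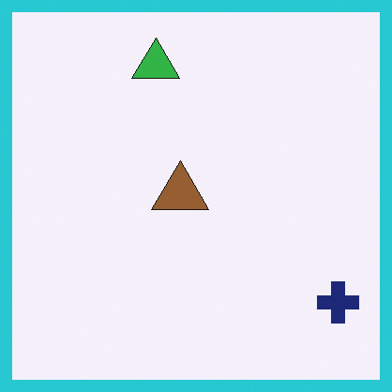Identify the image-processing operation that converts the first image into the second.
The second image is the first framed with a cyan border.

A solid cyan frame runs around the edge of the second image, with the content slightly shrunk inside it.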